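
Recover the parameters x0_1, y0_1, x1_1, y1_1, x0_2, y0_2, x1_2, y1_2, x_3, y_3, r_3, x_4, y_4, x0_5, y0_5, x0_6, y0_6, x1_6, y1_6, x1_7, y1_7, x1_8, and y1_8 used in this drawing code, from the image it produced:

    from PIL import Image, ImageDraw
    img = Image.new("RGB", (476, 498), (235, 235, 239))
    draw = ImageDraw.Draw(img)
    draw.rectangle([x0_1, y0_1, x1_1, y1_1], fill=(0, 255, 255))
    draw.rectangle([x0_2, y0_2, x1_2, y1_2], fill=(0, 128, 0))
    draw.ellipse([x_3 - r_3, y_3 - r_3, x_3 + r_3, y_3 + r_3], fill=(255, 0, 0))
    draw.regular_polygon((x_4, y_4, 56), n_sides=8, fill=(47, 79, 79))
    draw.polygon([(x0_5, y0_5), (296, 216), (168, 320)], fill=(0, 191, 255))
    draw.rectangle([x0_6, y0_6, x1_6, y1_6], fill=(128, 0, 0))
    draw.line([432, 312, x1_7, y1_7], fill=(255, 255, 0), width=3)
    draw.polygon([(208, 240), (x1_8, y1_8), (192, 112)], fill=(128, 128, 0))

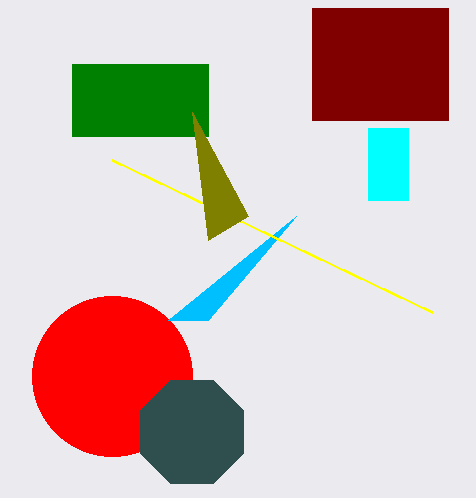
x0_1 = 368; y0_1 = 128; x1_1 = 408; y1_1 = 200; x0_2 = 72; y0_2 = 64; x1_2 = 208; y1_2 = 136; x_3 = 112; y_3 = 376; r_3 = 80; x_4 = 192; y_4 = 432; x0_5 = 208; y0_5 = 320; x0_6 = 312; y0_6 = 8; x1_6 = 448; y1_6 = 120; x1_7 = 112; y1_7 = 160; x1_8 = 248; y1_8 = 216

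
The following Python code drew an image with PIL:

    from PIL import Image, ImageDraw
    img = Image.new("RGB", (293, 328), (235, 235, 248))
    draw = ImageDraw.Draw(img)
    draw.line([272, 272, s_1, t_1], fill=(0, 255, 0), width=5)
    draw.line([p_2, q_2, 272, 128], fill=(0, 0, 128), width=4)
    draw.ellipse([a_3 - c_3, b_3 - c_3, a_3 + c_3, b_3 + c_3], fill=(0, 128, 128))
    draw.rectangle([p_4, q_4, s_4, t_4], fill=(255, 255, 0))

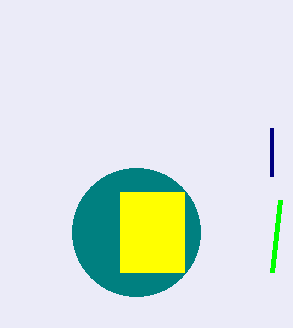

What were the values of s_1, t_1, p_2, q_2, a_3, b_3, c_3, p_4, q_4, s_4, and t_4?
s_1 = 280, t_1 = 200, p_2 = 272, q_2 = 176, a_3 = 136, b_3 = 232, c_3 = 64, p_4 = 120, q_4 = 192, s_4 = 184, t_4 = 272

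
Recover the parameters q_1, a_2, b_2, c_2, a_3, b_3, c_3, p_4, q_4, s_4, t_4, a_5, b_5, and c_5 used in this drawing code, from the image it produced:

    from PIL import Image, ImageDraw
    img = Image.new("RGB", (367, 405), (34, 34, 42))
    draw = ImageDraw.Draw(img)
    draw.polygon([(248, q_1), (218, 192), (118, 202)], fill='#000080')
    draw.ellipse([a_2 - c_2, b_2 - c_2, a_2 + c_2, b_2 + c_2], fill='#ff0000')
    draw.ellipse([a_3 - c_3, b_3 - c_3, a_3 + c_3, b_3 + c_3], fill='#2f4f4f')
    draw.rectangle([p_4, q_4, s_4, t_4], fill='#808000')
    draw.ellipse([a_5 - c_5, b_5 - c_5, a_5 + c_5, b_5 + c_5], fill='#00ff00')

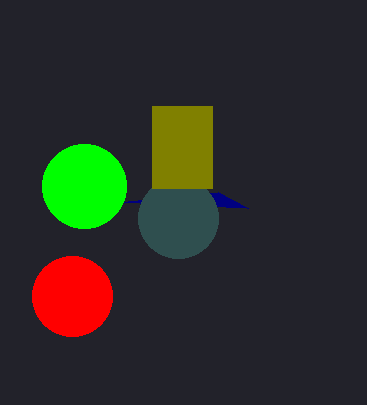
q_1 = 208
a_2 = 72
b_2 = 296
c_2 = 40
a_3 = 178
b_3 = 218
c_3 = 40
p_4 = 152
q_4 = 106
s_4 = 212
t_4 = 188
a_5 = 84
b_5 = 186
c_5 = 42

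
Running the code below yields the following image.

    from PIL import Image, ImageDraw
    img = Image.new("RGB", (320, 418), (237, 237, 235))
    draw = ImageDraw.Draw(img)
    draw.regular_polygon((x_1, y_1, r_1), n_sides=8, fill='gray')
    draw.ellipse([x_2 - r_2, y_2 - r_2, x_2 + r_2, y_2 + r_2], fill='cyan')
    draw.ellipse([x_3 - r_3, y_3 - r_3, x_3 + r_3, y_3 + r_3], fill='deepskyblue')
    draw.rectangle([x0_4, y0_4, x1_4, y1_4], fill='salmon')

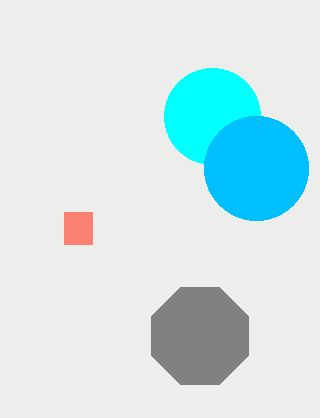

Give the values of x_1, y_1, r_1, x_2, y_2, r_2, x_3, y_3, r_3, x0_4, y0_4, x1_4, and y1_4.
x_1 = 200
y_1 = 336
r_1 = 52
x_2 = 212
y_2 = 116
r_2 = 48
x_3 = 256
y_3 = 168
r_3 = 52
x0_4 = 64
y0_4 = 212
x1_4 = 92
y1_4 = 244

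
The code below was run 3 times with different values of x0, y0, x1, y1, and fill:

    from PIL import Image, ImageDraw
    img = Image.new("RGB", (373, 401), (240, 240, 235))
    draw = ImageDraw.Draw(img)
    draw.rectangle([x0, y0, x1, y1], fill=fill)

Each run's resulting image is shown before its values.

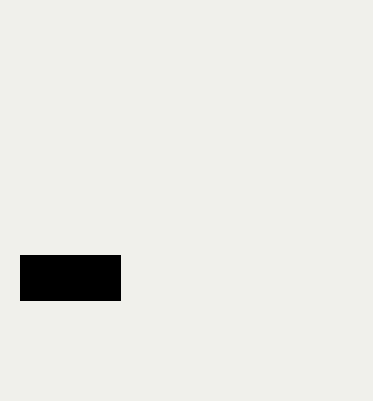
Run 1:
x0 = 20
y0 = 255
x1 = 120
y1 = 300
fill = 'black'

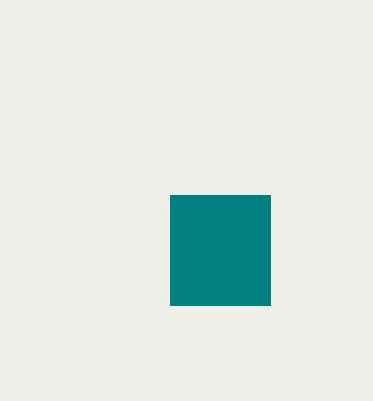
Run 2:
x0 = 170, y0 = 195, x1 = 270, y1 = 305, fill = 'teal'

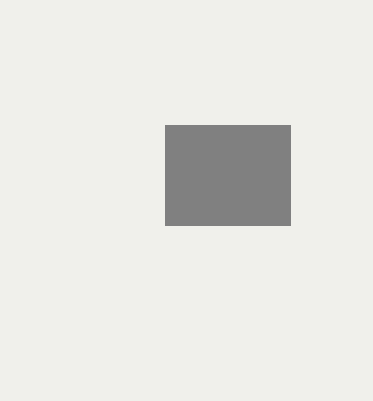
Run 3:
x0 = 165, y0 = 125, x1 = 290, y1 = 225, fill = 'gray'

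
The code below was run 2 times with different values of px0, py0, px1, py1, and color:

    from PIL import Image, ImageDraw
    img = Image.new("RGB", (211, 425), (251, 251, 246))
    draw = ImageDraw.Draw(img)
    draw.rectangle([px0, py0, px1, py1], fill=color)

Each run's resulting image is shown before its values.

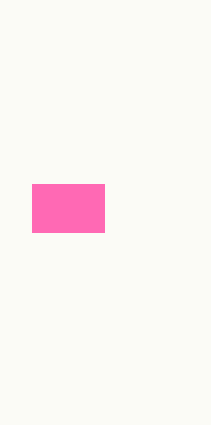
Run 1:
px0 = 32
py0 = 184
px1 = 104
py1 = 232
color = 'hotpink'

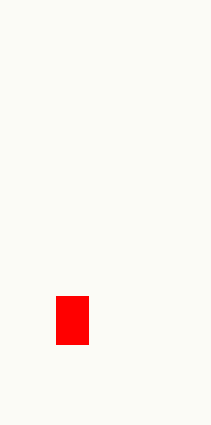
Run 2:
px0 = 56; py0 = 296; px1 = 88; py1 = 344; color = 'red'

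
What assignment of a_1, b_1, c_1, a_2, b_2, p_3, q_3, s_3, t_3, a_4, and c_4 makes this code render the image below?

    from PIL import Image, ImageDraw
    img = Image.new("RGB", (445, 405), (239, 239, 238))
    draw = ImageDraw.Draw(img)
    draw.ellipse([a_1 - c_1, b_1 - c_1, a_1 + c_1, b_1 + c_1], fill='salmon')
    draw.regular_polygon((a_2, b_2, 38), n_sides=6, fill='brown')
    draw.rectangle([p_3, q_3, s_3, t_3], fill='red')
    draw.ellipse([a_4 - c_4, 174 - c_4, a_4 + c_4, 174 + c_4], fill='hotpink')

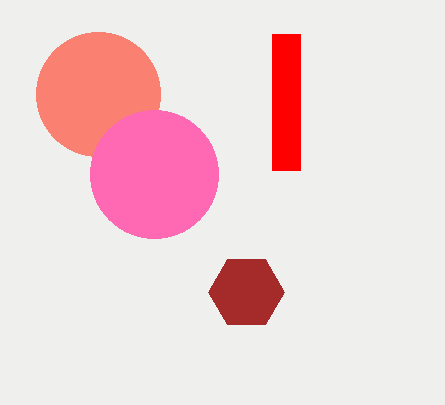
a_1 = 98, b_1 = 94, c_1 = 62, a_2 = 246, b_2 = 292, p_3 = 272, q_3 = 34, s_3 = 300, t_3 = 170, a_4 = 154, c_4 = 64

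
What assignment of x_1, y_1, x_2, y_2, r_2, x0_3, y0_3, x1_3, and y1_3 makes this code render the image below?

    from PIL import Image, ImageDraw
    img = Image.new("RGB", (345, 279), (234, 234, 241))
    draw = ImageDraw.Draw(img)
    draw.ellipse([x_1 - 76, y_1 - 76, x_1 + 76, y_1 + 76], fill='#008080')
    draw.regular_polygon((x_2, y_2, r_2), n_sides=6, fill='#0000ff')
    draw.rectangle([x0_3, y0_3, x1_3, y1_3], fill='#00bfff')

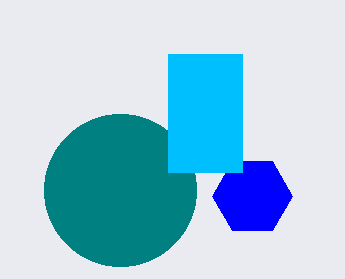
x_1 = 120; y_1 = 190; x_2 = 252; y_2 = 196; r_2 = 40; x0_3 = 168; y0_3 = 54; x1_3 = 242; y1_3 = 172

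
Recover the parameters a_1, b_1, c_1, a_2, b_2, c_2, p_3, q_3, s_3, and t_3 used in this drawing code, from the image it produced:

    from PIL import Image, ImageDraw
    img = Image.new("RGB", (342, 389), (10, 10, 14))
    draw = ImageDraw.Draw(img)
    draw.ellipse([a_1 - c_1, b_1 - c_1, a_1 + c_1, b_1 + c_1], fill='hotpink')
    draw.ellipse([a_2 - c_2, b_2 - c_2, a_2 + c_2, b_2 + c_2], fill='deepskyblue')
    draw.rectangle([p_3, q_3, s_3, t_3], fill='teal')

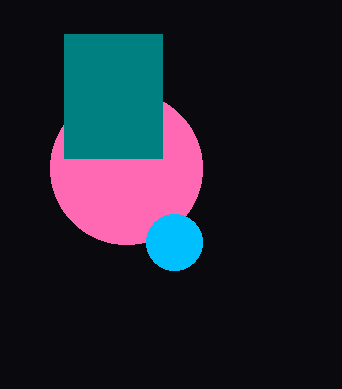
a_1 = 126; b_1 = 168; c_1 = 76; a_2 = 174; b_2 = 242; c_2 = 28; p_3 = 64; q_3 = 34; s_3 = 162; t_3 = 158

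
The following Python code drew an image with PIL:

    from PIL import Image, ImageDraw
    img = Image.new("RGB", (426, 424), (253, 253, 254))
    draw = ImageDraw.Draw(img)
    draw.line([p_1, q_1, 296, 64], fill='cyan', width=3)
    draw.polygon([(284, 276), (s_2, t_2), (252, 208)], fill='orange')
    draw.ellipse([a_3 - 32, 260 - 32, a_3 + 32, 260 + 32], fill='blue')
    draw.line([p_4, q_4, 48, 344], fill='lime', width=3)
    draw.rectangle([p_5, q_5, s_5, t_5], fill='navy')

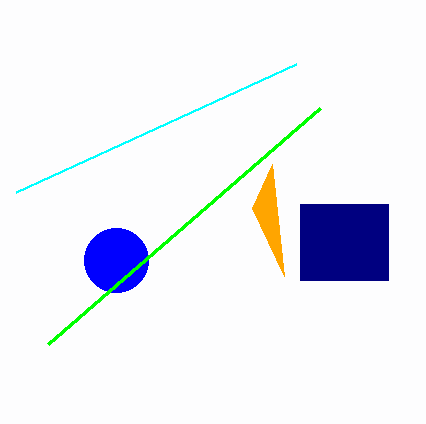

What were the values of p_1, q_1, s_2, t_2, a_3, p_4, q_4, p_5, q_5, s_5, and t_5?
p_1 = 16, q_1 = 192, s_2 = 272, t_2 = 164, a_3 = 116, p_4 = 320, q_4 = 108, p_5 = 300, q_5 = 204, s_5 = 388, t_5 = 280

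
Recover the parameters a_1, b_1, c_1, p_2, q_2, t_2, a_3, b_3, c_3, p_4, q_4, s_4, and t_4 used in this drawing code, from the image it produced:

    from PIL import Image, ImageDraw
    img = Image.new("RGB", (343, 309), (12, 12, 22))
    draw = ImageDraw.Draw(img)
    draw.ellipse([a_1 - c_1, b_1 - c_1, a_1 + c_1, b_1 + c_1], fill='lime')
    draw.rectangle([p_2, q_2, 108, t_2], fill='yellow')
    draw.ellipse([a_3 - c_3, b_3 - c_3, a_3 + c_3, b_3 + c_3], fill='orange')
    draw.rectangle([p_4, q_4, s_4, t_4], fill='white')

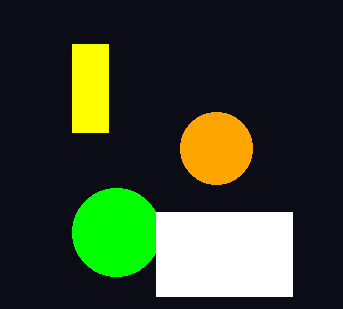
a_1 = 116, b_1 = 232, c_1 = 44, p_2 = 72, q_2 = 44, t_2 = 132, a_3 = 216, b_3 = 148, c_3 = 36, p_4 = 156, q_4 = 212, s_4 = 292, t_4 = 296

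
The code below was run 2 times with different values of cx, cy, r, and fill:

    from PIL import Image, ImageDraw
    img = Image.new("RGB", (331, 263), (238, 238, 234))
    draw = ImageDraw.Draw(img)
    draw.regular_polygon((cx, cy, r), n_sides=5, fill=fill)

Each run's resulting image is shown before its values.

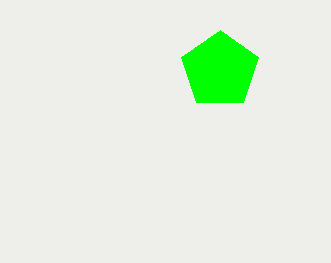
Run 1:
cx = 220
cy = 70
r = 40
fill = 'lime'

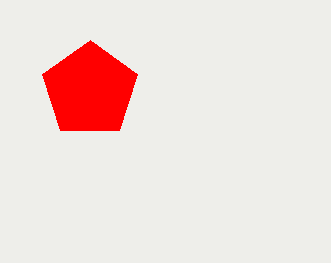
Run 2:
cx = 90, cy = 90, r = 50, fill = 'red'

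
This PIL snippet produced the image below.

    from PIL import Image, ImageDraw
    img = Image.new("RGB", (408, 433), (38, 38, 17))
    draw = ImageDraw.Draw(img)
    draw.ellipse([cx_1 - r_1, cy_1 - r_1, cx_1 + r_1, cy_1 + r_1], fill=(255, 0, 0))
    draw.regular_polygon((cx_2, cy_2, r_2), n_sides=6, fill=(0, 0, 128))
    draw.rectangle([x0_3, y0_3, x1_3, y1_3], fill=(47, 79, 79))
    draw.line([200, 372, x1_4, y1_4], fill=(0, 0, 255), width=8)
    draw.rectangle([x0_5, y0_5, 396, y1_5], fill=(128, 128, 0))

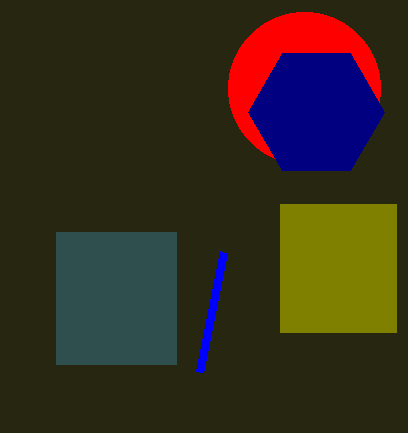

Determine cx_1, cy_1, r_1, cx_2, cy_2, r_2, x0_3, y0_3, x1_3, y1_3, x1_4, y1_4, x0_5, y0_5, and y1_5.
cx_1 = 304, cy_1 = 88, r_1 = 76, cx_2 = 316, cy_2 = 112, r_2 = 68, x0_3 = 56, y0_3 = 232, x1_3 = 176, y1_3 = 364, x1_4 = 224, y1_4 = 252, x0_5 = 280, y0_5 = 204, y1_5 = 332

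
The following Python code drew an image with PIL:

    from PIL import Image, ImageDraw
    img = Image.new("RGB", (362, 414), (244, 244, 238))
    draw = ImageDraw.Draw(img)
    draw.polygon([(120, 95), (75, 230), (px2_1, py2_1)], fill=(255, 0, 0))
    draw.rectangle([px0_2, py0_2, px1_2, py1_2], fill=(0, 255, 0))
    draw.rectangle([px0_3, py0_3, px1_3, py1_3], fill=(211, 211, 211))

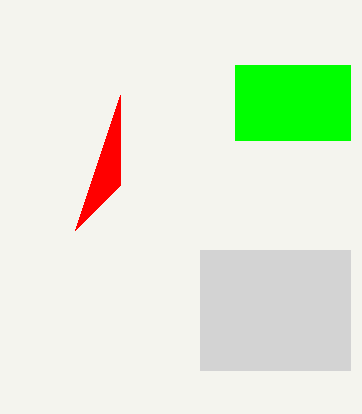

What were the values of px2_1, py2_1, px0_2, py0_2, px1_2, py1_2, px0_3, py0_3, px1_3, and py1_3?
px2_1 = 120
py2_1 = 185
px0_2 = 235
py0_2 = 65
px1_2 = 350
py1_2 = 140
px0_3 = 200
py0_3 = 250
px1_3 = 350
py1_3 = 370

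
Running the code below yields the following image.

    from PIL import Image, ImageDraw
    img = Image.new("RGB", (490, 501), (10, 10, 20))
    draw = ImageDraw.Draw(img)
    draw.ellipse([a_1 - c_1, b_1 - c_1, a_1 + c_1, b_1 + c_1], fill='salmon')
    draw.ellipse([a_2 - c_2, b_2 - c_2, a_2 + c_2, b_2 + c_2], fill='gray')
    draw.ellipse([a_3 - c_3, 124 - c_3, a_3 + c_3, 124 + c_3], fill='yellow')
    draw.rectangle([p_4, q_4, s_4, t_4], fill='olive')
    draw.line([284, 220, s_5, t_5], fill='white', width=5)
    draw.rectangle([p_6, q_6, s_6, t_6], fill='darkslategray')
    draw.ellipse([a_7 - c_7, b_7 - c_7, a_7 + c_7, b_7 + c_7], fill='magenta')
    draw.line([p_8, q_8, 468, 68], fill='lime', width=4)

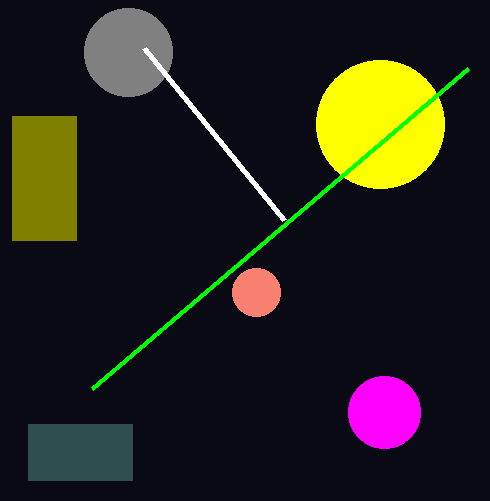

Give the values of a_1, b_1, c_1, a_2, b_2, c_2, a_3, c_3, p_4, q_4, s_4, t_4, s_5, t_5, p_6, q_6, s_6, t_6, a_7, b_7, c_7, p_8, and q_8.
a_1 = 256, b_1 = 292, c_1 = 24, a_2 = 128, b_2 = 52, c_2 = 44, a_3 = 380, c_3 = 64, p_4 = 12, q_4 = 116, s_4 = 76, t_4 = 240, s_5 = 144, t_5 = 48, p_6 = 28, q_6 = 424, s_6 = 132, t_6 = 480, a_7 = 384, b_7 = 412, c_7 = 36, p_8 = 92, q_8 = 388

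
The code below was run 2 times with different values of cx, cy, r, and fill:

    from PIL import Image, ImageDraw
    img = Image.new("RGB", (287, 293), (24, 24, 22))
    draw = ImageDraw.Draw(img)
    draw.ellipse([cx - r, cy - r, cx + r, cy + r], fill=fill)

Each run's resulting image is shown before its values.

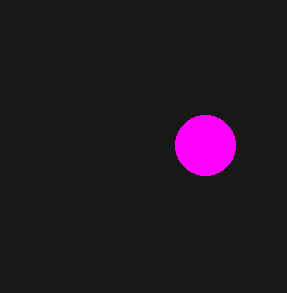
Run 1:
cx = 205; cy = 145; r = 30; fill = 'magenta'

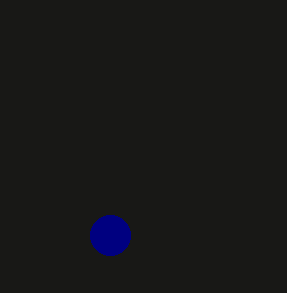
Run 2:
cx = 110
cy = 235
r = 20
fill = 'navy'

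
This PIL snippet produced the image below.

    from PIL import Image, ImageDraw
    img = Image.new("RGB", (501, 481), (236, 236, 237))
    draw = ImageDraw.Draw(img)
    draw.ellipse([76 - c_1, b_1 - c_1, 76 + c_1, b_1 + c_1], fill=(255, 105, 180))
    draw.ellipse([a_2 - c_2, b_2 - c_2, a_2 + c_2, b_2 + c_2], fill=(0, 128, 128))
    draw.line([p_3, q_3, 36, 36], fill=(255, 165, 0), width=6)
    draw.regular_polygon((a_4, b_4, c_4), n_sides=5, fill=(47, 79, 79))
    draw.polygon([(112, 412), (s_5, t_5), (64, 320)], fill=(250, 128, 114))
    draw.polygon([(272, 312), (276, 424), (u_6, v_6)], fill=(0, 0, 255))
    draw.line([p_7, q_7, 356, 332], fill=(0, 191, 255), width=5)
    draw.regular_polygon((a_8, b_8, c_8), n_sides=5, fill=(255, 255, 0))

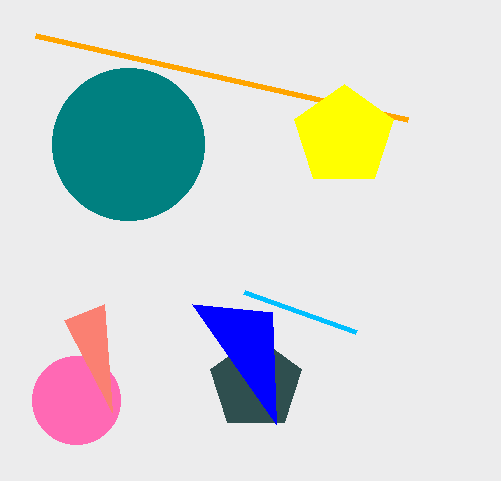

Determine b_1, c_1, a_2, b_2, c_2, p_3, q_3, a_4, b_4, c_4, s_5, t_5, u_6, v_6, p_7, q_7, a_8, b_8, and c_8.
b_1 = 400, c_1 = 44, a_2 = 128, b_2 = 144, c_2 = 76, p_3 = 408, q_3 = 120, a_4 = 256, b_4 = 384, c_4 = 48, s_5 = 104, t_5 = 304, u_6 = 192, v_6 = 304, p_7 = 244, q_7 = 292, a_8 = 344, b_8 = 136, c_8 = 52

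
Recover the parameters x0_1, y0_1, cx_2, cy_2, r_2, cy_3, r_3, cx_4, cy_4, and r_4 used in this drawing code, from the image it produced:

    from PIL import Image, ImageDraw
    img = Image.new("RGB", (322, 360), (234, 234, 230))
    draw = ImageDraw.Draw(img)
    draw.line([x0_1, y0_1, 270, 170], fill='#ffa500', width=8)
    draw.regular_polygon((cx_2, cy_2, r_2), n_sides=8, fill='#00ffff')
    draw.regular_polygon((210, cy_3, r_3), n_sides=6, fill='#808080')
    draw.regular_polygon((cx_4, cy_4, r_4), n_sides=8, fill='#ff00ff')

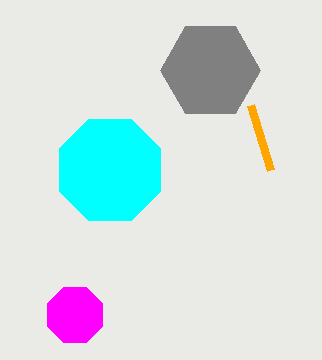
x0_1 = 250
y0_1 = 105
cx_2 = 110
cy_2 = 170
r_2 = 55
cy_3 = 70
r_3 = 50
cx_4 = 75
cy_4 = 315
r_4 = 30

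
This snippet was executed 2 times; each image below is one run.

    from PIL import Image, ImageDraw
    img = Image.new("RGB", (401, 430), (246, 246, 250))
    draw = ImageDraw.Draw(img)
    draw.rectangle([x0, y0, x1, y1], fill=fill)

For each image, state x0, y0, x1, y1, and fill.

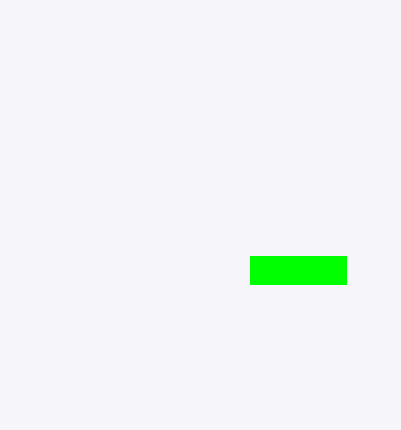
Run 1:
x0 = 250; y0 = 256; x1 = 346; y1 = 284; fill = 'lime'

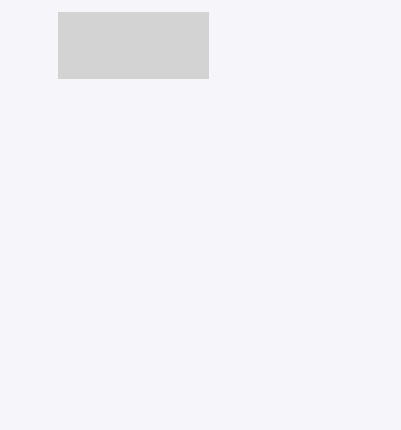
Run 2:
x0 = 58, y0 = 12, x1 = 208, y1 = 78, fill = 'lightgray'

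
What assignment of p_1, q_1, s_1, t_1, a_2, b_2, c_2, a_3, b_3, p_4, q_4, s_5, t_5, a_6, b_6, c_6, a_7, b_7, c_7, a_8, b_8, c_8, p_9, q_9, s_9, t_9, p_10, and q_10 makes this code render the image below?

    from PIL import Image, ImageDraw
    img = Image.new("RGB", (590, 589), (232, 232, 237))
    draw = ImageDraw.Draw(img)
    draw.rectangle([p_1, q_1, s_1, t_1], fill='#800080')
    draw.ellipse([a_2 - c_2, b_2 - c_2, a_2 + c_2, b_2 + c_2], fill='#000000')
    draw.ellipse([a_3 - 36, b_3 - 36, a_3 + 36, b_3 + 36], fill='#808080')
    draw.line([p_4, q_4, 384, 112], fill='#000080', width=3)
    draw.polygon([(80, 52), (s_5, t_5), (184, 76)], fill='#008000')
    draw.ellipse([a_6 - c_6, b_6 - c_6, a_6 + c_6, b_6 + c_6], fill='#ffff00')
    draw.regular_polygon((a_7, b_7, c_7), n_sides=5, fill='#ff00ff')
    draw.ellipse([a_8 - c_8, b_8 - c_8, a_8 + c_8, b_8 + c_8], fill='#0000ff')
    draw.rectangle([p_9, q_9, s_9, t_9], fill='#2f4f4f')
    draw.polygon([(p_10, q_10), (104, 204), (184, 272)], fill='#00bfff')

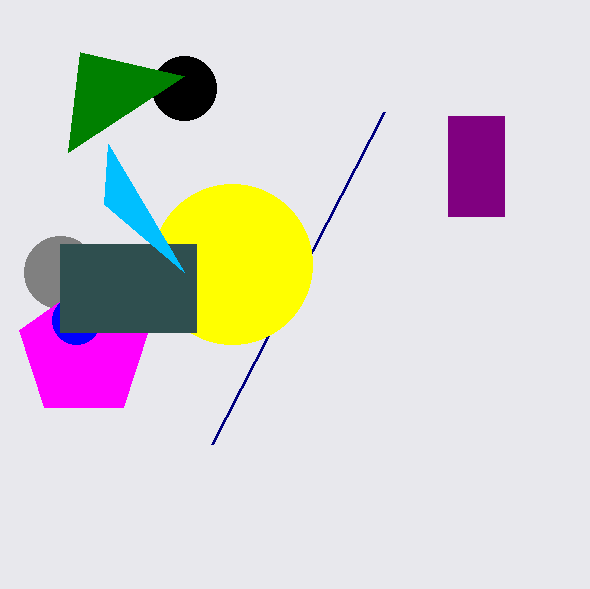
p_1 = 448
q_1 = 116
s_1 = 504
t_1 = 216
a_2 = 184
b_2 = 88
c_2 = 32
a_3 = 60
b_3 = 272
p_4 = 212
q_4 = 444
s_5 = 68
t_5 = 152
a_6 = 232
b_6 = 264
c_6 = 80
a_7 = 84
b_7 = 352
c_7 = 68
a_8 = 76
b_8 = 320
c_8 = 24
p_9 = 60
q_9 = 244
s_9 = 196
t_9 = 332
p_10 = 108
q_10 = 144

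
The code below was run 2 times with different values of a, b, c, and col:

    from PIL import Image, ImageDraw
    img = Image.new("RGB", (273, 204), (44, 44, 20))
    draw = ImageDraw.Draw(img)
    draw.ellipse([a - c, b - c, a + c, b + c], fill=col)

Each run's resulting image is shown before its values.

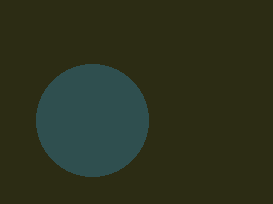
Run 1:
a = 92, b = 120, c = 56, col = 'darkslategray'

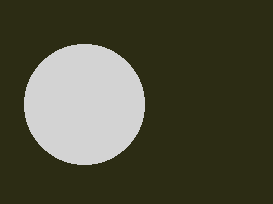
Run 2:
a = 84; b = 104; c = 60; col = 'lightgray'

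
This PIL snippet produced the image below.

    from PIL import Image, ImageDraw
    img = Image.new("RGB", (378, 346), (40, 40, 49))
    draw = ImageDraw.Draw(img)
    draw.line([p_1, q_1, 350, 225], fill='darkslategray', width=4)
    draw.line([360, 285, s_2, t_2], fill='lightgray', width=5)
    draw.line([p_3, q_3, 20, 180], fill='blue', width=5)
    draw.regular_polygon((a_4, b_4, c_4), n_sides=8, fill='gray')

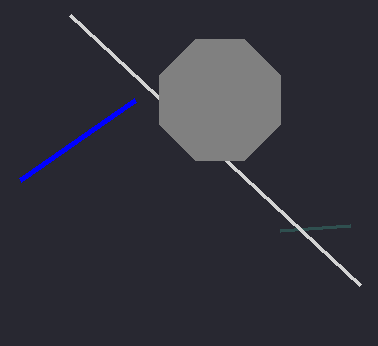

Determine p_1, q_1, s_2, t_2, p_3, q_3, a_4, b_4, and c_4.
p_1 = 280
q_1 = 230
s_2 = 70
t_2 = 15
p_3 = 135
q_3 = 100
a_4 = 220
b_4 = 100
c_4 = 65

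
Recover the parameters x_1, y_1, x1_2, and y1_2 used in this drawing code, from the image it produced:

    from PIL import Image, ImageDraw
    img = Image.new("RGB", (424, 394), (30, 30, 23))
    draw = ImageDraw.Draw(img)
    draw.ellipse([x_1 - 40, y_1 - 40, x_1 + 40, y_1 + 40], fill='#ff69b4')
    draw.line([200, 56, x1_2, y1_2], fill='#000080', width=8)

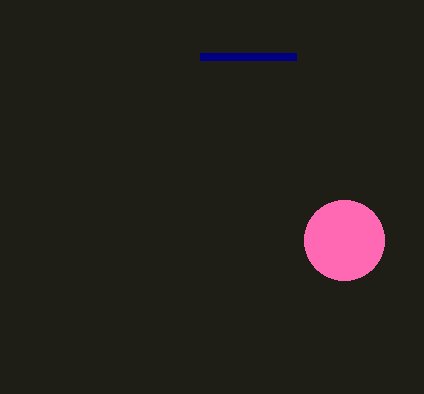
x_1 = 344
y_1 = 240
x1_2 = 296
y1_2 = 56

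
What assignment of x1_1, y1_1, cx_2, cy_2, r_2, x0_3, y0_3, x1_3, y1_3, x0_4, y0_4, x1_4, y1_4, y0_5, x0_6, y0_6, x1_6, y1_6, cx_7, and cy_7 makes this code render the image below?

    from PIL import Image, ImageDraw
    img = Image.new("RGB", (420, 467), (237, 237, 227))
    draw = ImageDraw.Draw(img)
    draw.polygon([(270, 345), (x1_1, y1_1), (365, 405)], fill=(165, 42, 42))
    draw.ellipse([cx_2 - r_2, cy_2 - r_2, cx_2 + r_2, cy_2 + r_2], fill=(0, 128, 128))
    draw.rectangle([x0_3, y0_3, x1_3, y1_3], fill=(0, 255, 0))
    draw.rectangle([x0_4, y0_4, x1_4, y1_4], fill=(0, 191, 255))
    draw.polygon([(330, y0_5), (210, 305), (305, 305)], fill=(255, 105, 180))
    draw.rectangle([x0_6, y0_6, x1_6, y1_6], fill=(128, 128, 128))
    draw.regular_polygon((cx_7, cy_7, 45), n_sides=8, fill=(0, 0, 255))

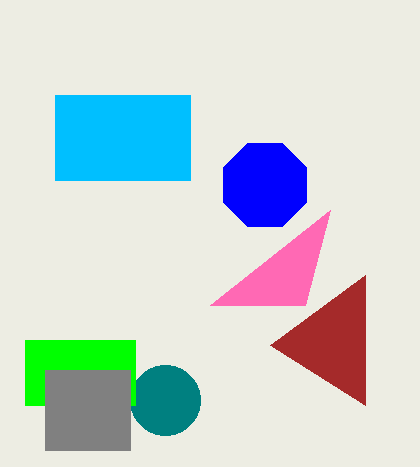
x1_1 = 365, y1_1 = 275, cx_2 = 165, cy_2 = 400, r_2 = 35, x0_3 = 25, y0_3 = 340, x1_3 = 135, y1_3 = 405, x0_4 = 55, y0_4 = 95, x1_4 = 190, y1_4 = 180, y0_5 = 210, x0_6 = 45, y0_6 = 370, x1_6 = 130, y1_6 = 450, cx_7 = 265, cy_7 = 185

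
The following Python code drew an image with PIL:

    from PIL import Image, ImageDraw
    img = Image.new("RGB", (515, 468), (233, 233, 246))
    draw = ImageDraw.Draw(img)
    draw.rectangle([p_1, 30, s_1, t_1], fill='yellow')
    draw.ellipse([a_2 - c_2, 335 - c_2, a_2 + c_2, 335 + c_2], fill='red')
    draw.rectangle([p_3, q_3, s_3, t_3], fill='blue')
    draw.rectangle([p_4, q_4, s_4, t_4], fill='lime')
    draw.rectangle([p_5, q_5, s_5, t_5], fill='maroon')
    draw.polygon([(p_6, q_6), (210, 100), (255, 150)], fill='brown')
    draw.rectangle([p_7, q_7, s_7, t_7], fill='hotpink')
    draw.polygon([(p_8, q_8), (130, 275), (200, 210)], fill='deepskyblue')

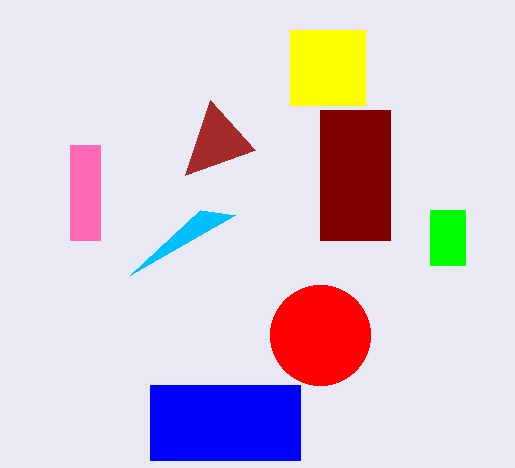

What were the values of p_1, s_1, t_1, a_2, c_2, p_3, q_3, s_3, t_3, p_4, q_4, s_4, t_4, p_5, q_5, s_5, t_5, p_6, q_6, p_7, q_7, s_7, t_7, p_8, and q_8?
p_1 = 290
s_1 = 365
t_1 = 105
a_2 = 320
c_2 = 50
p_3 = 150
q_3 = 385
s_3 = 300
t_3 = 460
p_4 = 430
q_4 = 210
s_4 = 465
t_4 = 265
p_5 = 320
q_5 = 110
s_5 = 390
t_5 = 240
p_6 = 185
q_6 = 175
p_7 = 70
q_7 = 145
s_7 = 100
t_7 = 240
p_8 = 235
q_8 = 215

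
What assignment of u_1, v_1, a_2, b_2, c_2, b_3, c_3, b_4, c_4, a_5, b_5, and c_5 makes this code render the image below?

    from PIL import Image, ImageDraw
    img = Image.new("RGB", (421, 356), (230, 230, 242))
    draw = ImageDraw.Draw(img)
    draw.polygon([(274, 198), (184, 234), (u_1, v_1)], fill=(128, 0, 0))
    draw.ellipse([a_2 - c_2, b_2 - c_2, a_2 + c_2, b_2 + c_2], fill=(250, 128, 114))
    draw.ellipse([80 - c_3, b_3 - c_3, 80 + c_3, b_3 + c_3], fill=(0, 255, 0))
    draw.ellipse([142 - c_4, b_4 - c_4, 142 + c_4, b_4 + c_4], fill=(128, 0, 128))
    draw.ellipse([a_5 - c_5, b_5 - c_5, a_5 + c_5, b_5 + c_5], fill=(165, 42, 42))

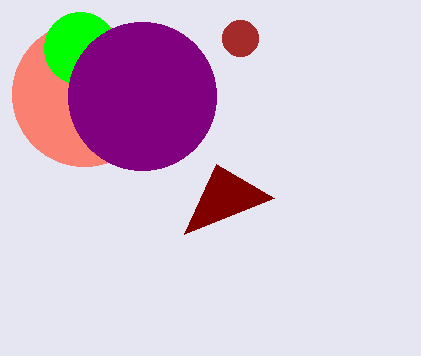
u_1 = 216
v_1 = 164
a_2 = 84
b_2 = 94
c_2 = 72
b_3 = 48
c_3 = 36
b_4 = 96
c_4 = 74
a_5 = 240
b_5 = 38
c_5 = 18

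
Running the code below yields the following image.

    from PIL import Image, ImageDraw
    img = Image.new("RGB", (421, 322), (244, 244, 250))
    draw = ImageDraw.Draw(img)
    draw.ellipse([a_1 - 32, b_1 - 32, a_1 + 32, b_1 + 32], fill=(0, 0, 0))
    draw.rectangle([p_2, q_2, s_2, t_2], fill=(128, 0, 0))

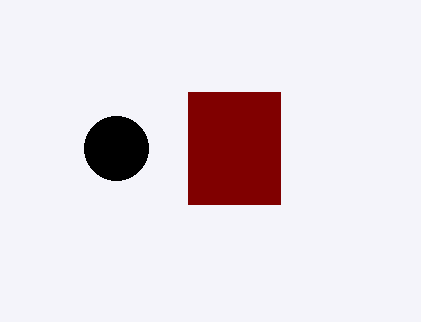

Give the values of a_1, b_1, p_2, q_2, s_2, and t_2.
a_1 = 116
b_1 = 148
p_2 = 188
q_2 = 92
s_2 = 280
t_2 = 204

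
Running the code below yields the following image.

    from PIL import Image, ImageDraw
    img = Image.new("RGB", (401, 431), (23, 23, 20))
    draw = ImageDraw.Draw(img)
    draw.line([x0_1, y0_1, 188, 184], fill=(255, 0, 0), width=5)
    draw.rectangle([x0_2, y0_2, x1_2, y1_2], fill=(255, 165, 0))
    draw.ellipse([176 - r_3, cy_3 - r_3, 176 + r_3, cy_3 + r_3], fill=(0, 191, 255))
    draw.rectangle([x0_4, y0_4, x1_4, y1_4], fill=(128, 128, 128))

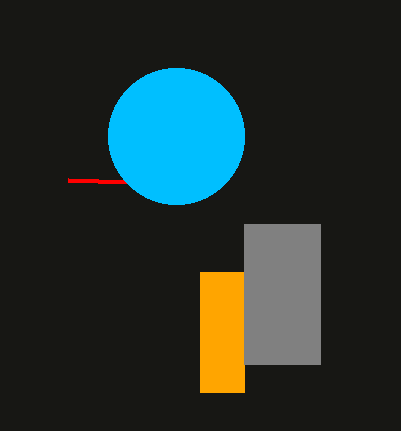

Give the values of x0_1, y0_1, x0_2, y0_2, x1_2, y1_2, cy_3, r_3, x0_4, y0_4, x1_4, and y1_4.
x0_1 = 68, y0_1 = 180, x0_2 = 200, y0_2 = 272, x1_2 = 244, y1_2 = 392, cy_3 = 136, r_3 = 68, x0_4 = 244, y0_4 = 224, x1_4 = 320, y1_4 = 364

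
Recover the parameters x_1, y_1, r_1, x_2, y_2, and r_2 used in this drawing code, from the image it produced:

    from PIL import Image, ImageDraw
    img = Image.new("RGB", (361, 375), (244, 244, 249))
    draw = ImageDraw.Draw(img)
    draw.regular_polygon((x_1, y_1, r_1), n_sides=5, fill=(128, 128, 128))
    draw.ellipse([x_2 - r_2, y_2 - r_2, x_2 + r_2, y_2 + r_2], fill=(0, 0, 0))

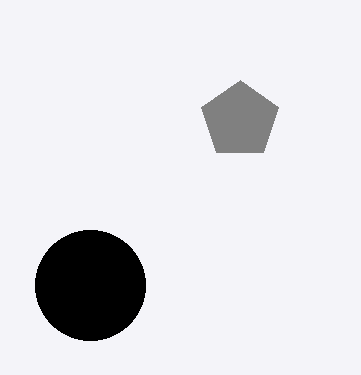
x_1 = 240, y_1 = 120, r_1 = 40, x_2 = 90, y_2 = 285, r_2 = 55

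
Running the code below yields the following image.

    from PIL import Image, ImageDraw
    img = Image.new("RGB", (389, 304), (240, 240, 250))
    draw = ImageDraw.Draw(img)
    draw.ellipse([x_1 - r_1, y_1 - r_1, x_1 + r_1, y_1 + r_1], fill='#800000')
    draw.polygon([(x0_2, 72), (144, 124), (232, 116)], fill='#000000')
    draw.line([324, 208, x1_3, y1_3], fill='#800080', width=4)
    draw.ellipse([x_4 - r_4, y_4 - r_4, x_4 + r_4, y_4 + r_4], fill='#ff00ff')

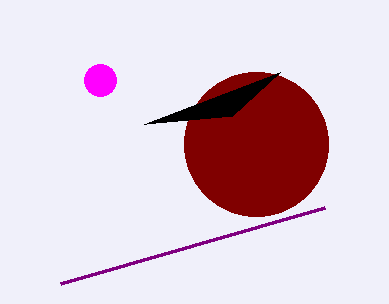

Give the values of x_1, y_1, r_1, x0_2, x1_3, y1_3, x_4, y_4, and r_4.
x_1 = 256
y_1 = 144
r_1 = 72
x0_2 = 280
x1_3 = 60
y1_3 = 284
x_4 = 100
y_4 = 80
r_4 = 16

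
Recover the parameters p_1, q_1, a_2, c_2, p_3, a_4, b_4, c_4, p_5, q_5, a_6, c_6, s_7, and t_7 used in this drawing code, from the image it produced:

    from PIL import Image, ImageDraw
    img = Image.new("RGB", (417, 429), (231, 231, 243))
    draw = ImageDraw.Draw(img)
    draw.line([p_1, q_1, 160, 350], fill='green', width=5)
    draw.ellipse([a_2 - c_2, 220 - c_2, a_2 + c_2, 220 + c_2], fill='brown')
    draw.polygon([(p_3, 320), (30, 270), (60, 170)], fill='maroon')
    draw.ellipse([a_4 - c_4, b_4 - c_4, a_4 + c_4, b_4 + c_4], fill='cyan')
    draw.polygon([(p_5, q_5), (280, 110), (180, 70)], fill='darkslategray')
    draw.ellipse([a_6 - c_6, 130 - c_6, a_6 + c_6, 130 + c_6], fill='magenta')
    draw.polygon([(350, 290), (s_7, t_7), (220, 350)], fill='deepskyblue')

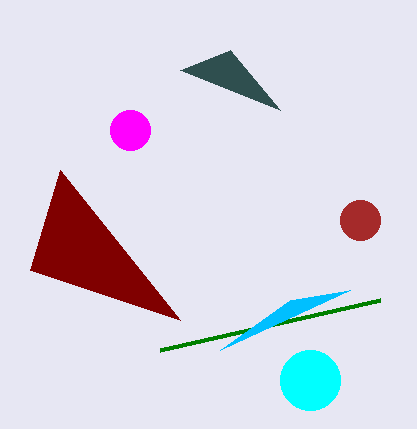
p_1 = 380; q_1 = 300; a_2 = 360; c_2 = 20; p_3 = 180; a_4 = 310; b_4 = 380; c_4 = 30; p_5 = 230; q_5 = 50; a_6 = 130; c_6 = 20; s_7 = 290; t_7 = 300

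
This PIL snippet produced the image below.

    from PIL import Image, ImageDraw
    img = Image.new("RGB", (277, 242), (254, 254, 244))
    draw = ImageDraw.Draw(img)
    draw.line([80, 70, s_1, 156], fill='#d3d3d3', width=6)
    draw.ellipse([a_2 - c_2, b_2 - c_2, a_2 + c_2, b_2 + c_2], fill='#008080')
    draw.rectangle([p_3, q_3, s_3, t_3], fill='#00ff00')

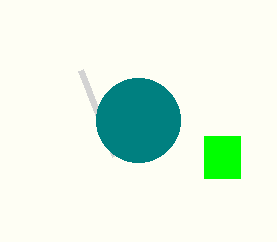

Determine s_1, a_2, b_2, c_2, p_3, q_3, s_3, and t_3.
s_1 = 114, a_2 = 138, b_2 = 120, c_2 = 42, p_3 = 204, q_3 = 136, s_3 = 240, t_3 = 178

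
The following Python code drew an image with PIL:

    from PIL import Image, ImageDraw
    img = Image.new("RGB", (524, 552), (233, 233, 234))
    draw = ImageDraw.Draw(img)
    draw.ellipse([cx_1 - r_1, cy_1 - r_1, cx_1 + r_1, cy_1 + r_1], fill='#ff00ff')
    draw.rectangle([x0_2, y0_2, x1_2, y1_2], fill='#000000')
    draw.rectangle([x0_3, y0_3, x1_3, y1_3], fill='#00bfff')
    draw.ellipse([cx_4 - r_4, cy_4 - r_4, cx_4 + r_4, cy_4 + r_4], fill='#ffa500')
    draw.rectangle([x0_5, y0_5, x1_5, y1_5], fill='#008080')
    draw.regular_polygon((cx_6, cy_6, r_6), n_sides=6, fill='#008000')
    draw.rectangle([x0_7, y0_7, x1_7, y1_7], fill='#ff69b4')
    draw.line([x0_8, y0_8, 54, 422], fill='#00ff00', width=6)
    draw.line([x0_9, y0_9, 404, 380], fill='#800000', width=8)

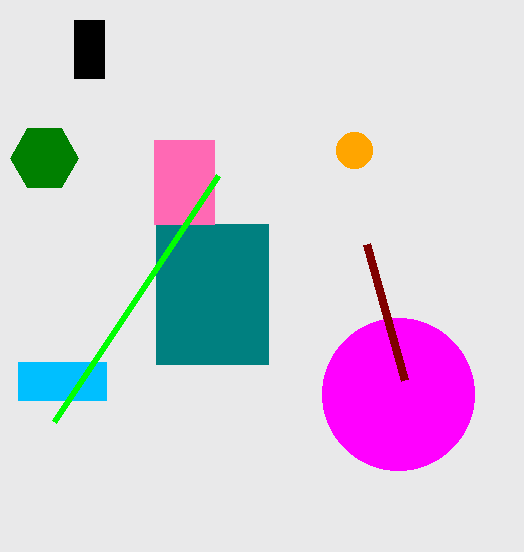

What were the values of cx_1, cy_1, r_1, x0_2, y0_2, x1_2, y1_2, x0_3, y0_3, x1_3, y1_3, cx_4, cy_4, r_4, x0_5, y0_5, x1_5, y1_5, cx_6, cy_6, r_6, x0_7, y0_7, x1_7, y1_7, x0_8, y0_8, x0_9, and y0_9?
cx_1 = 398; cy_1 = 394; r_1 = 76; x0_2 = 74; y0_2 = 20; x1_2 = 104; y1_2 = 78; x0_3 = 18; y0_3 = 362; x1_3 = 106; y1_3 = 400; cx_4 = 354; cy_4 = 150; r_4 = 18; x0_5 = 156; y0_5 = 224; x1_5 = 268; y1_5 = 364; cx_6 = 44; cy_6 = 158; r_6 = 34; x0_7 = 154; y0_7 = 140; x1_7 = 214; y1_7 = 224; x0_8 = 218; y0_8 = 176; x0_9 = 366; y0_9 = 244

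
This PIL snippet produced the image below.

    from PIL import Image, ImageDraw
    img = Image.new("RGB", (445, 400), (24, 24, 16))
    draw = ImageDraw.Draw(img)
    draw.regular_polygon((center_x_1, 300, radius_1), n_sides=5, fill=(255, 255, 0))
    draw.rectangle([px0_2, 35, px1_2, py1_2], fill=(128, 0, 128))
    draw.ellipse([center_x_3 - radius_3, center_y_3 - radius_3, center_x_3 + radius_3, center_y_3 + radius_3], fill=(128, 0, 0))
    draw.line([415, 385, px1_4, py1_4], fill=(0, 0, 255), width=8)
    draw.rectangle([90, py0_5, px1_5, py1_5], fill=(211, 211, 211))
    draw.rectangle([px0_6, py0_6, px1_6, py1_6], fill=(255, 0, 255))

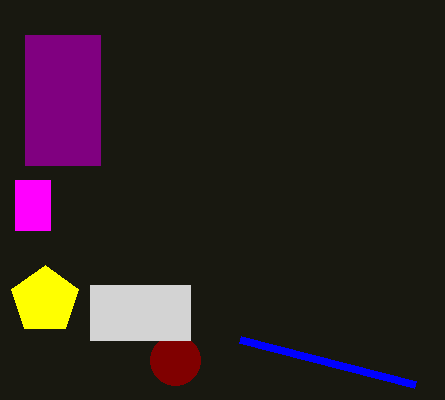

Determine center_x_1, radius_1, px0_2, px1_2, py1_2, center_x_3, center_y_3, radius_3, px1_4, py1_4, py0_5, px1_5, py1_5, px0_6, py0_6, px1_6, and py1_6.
center_x_1 = 45; radius_1 = 35; px0_2 = 25; px1_2 = 100; py1_2 = 165; center_x_3 = 175; center_y_3 = 360; radius_3 = 25; px1_4 = 240; py1_4 = 340; py0_5 = 285; px1_5 = 190; py1_5 = 340; px0_6 = 15; py0_6 = 180; px1_6 = 50; py1_6 = 230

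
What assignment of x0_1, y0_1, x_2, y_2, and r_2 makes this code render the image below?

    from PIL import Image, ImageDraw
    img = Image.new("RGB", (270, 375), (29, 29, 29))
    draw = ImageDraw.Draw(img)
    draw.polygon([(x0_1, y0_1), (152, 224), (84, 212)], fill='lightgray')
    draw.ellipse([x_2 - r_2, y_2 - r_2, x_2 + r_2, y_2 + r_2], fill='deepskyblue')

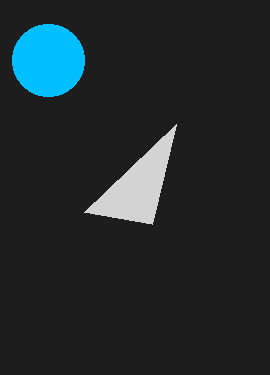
x0_1 = 176
y0_1 = 124
x_2 = 48
y_2 = 60
r_2 = 36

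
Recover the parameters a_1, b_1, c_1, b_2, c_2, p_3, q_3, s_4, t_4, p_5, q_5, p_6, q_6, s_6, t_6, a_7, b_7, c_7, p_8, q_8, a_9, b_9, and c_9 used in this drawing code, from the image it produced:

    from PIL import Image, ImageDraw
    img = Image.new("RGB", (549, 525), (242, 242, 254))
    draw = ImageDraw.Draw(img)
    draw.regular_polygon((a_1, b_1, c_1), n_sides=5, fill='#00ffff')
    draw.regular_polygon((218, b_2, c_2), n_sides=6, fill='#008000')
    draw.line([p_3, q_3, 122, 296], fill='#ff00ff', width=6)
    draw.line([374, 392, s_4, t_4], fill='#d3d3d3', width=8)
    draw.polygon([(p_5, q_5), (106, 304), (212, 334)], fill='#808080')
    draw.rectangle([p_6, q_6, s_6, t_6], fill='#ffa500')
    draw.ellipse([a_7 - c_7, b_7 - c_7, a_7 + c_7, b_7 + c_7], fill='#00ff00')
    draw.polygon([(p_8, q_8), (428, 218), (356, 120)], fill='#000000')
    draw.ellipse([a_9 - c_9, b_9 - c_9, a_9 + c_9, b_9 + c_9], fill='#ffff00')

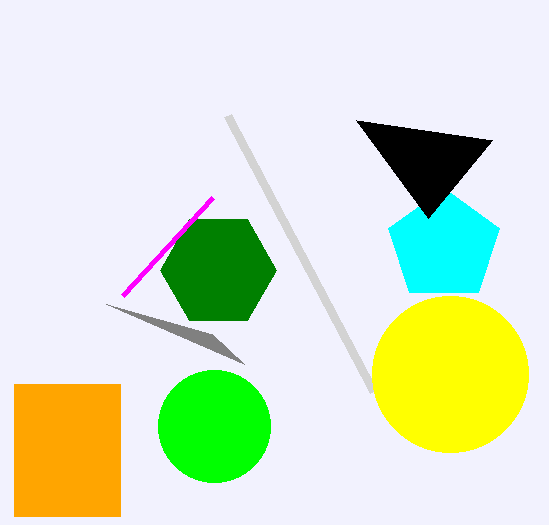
a_1 = 444
b_1 = 246
c_1 = 58
b_2 = 270
c_2 = 58
p_3 = 212
q_3 = 198
s_4 = 228
t_4 = 116
p_5 = 244
q_5 = 364
p_6 = 14
q_6 = 384
s_6 = 120
t_6 = 516
a_7 = 214
b_7 = 426
c_7 = 56
p_8 = 492
q_8 = 140
a_9 = 450
b_9 = 374
c_9 = 78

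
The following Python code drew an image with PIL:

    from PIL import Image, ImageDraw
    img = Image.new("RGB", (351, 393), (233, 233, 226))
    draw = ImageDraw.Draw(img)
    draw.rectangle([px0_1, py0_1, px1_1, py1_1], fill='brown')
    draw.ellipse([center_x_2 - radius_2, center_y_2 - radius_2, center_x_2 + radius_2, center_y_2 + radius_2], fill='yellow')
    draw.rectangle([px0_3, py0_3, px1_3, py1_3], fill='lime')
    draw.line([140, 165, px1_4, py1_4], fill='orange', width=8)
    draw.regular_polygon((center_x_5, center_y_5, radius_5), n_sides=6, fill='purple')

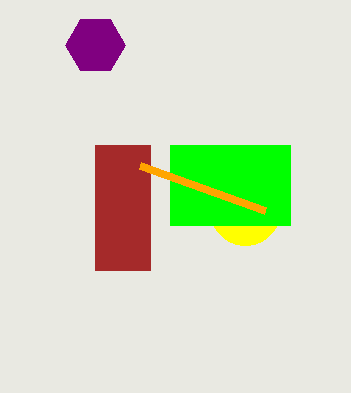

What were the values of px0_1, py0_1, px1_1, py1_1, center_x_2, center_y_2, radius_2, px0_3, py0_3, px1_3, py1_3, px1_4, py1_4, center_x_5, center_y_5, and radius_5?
px0_1 = 95, py0_1 = 145, px1_1 = 150, py1_1 = 270, center_x_2 = 245, center_y_2 = 210, radius_2 = 35, px0_3 = 170, py0_3 = 145, px1_3 = 290, py1_3 = 225, px1_4 = 265, py1_4 = 210, center_x_5 = 95, center_y_5 = 45, radius_5 = 30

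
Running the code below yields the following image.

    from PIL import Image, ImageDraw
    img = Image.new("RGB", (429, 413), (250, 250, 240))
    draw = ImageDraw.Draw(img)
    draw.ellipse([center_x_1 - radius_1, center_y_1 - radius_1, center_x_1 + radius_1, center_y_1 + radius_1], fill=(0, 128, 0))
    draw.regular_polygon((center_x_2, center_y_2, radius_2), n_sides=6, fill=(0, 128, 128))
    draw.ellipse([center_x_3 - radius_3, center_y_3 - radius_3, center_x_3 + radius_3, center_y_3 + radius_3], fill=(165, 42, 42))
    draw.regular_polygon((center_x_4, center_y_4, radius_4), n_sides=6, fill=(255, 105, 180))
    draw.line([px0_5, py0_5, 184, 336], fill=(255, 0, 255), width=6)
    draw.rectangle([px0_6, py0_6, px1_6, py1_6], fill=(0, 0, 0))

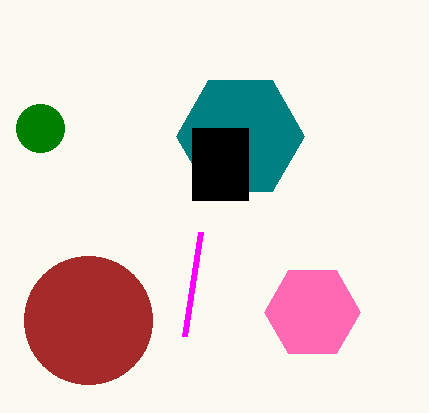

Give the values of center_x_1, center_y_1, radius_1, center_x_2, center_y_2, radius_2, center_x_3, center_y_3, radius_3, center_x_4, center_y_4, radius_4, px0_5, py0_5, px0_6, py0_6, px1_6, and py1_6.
center_x_1 = 40; center_y_1 = 128; radius_1 = 24; center_x_2 = 240; center_y_2 = 136; radius_2 = 64; center_x_3 = 88; center_y_3 = 320; radius_3 = 64; center_x_4 = 312; center_y_4 = 312; radius_4 = 48; px0_5 = 200; py0_5 = 232; px0_6 = 192; py0_6 = 128; px1_6 = 248; py1_6 = 200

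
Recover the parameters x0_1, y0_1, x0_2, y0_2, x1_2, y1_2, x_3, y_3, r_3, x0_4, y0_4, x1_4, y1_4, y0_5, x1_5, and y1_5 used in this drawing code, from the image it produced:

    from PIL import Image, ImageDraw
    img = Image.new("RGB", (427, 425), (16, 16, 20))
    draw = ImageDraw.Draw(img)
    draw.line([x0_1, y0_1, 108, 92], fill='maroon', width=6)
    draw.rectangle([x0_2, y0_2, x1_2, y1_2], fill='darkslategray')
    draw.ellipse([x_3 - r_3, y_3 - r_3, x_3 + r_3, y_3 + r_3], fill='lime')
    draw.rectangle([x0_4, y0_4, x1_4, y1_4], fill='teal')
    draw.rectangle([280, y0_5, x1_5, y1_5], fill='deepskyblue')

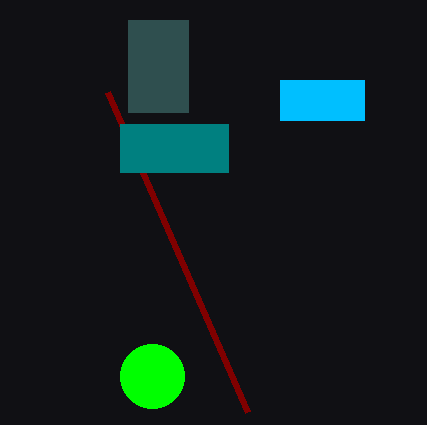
x0_1 = 248
y0_1 = 412
x0_2 = 128
y0_2 = 20
x1_2 = 188
y1_2 = 112
x_3 = 152
y_3 = 376
r_3 = 32
x0_4 = 120
y0_4 = 124
x1_4 = 228
y1_4 = 172
y0_5 = 80
x1_5 = 364
y1_5 = 120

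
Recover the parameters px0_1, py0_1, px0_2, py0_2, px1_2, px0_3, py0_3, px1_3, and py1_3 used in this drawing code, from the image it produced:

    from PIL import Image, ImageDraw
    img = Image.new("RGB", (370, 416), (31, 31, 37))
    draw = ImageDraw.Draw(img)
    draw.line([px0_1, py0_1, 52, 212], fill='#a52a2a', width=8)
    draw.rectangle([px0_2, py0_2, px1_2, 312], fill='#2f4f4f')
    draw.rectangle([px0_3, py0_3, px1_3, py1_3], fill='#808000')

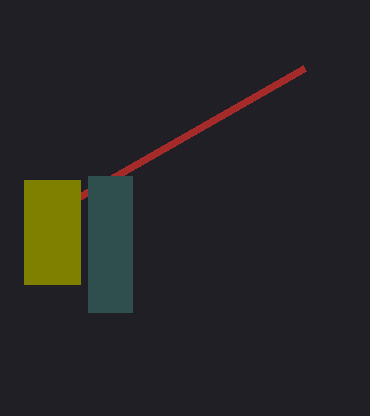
px0_1 = 304; py0_1 = 68; px0_2 = 88; py0_2 = 176; px1_2 = 132; px0_3 = 24; py0_3 = 180; px1_3 = 80; py1_3 = 284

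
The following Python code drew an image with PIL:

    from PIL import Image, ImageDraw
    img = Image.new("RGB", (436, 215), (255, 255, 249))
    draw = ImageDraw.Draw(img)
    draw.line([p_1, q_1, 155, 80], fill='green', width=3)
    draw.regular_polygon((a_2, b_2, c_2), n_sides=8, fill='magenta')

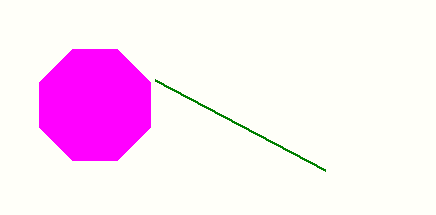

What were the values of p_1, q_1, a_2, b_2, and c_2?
p_1 = 325
q_1 = 170
a_2 = 95
b_2 = 105
c_2 = 60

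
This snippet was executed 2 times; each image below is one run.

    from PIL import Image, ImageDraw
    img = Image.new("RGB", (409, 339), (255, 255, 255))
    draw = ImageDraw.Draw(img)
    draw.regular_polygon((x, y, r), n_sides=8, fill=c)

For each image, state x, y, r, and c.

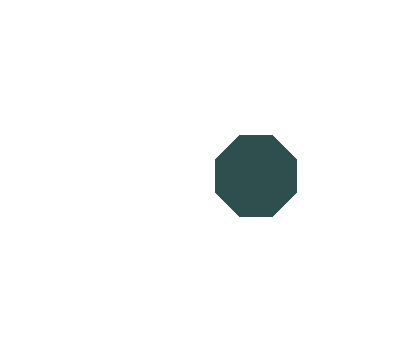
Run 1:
x = 256
y = 176
r = 44
c = 'darkslategray'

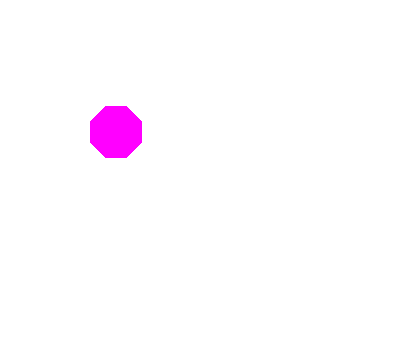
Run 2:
x = 116
y = 132
r = 28
c = 'magenta'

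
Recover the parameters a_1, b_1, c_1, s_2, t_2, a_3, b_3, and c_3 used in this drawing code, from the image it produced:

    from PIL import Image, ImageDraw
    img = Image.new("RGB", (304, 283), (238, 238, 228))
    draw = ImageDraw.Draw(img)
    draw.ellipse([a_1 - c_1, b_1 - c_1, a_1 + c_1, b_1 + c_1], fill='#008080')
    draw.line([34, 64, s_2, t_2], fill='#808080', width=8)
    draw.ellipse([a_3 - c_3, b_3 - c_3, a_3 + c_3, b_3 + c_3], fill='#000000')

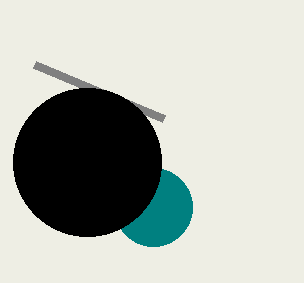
a_1 = 153; b_1 = 207; c_1 = 39; s_2 = 163; t_2 = 118; a_3 = 87; b_3 = 162; c_3 = 74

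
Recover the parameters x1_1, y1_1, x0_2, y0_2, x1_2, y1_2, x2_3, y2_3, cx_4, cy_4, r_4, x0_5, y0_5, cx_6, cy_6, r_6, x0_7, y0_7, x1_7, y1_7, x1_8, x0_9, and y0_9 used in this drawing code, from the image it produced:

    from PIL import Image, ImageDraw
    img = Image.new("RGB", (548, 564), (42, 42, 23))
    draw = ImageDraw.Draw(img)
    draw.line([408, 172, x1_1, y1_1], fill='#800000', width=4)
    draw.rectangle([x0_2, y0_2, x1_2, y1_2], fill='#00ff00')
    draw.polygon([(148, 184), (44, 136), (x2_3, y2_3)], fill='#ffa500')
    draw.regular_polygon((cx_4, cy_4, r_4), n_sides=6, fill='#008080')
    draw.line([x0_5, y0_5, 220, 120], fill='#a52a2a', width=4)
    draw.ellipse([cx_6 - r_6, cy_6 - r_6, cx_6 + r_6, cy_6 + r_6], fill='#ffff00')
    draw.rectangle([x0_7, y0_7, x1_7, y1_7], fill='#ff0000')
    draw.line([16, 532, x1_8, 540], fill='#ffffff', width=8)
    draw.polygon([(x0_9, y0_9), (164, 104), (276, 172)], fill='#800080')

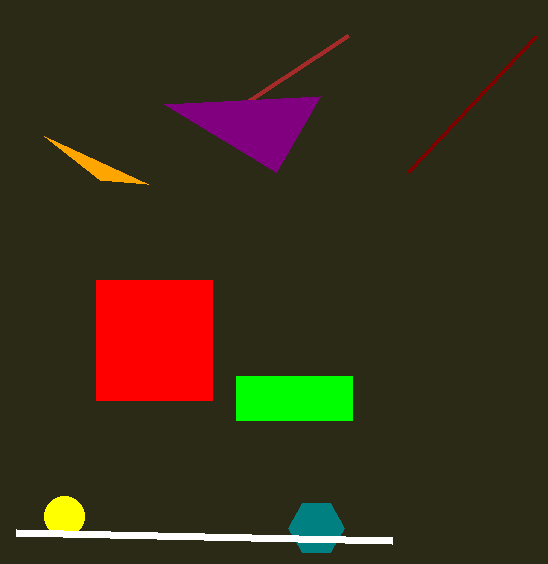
x1_1 = 536; y1_1 = 36; x0_2 = 236; y0_2 = 376; x1_2 = 352; y1_2 = 420; x2_3 = 100; y2_3 = 180; cx_4 = 316; cy_4 = 528; r_4 = 28; x0_5 = 348; y0_5 = 36; cx_6 = 64; cy_6 = 516; r_6 = 20; x0_7 = 96; y0_7 = 280; x1_7 = 212; y1_7 = 400; x1_8 = 392; x0_9 = 320; y0_9 = 96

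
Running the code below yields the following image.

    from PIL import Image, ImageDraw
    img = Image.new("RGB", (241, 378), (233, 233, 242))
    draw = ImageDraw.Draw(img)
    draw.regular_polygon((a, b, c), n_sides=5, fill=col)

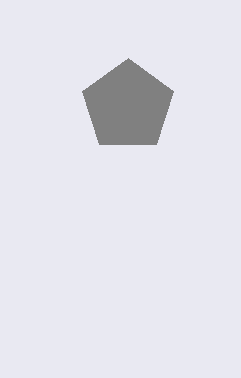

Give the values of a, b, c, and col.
a = 128; b = 106; c = 48; col = 'gray'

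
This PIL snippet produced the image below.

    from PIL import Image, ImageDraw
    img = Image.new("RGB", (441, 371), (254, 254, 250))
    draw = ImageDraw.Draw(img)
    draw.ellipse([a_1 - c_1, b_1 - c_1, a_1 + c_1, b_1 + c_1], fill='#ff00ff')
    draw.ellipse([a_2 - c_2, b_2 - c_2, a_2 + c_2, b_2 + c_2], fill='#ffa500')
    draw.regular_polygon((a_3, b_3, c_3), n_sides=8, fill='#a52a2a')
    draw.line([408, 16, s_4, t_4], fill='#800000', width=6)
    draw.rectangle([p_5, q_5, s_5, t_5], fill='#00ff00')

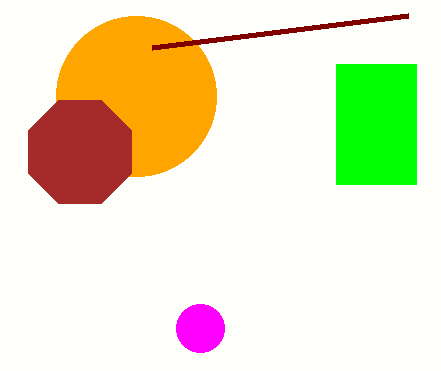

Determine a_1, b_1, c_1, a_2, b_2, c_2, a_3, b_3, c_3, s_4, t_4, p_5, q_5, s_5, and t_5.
a_1 = 200; b_1 = 328; c_1 = 24; a_2 = 136; b_2 = 96; c_2 = 80; a_3 = 80; b_3 = 152; c_3 = 56; s_4 = 152; t_4 = 48; p_5 = 336; q_5 = 64; s_5 = 416; t_5 = 184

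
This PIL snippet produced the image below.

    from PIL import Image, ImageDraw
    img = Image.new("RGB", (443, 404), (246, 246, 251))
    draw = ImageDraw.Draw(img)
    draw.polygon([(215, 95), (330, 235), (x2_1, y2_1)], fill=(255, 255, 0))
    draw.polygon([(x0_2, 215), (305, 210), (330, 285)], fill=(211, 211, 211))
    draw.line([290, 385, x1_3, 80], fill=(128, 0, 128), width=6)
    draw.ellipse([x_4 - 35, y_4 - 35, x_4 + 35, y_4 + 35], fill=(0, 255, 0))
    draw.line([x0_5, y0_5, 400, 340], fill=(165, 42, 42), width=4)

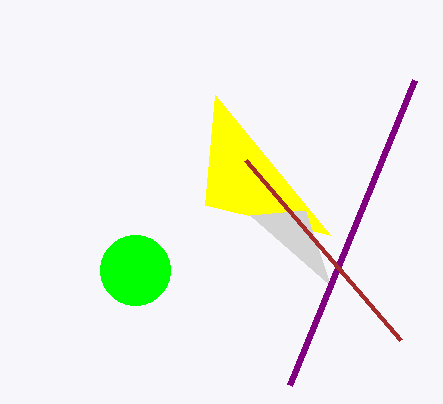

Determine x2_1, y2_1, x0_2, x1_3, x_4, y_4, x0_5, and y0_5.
x2_1 = 205, y2_1 = 205, x0_2 = 250, x1_3 = 415, x_4 = 135, y_4 = 270, x0_5 = 245, y0_5 = 160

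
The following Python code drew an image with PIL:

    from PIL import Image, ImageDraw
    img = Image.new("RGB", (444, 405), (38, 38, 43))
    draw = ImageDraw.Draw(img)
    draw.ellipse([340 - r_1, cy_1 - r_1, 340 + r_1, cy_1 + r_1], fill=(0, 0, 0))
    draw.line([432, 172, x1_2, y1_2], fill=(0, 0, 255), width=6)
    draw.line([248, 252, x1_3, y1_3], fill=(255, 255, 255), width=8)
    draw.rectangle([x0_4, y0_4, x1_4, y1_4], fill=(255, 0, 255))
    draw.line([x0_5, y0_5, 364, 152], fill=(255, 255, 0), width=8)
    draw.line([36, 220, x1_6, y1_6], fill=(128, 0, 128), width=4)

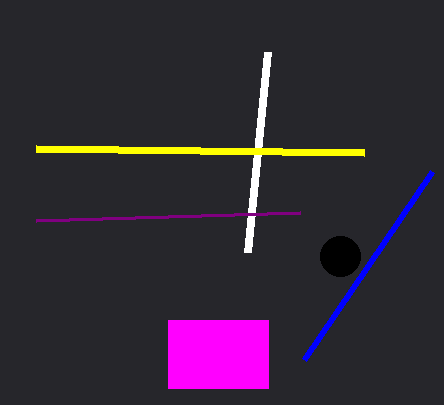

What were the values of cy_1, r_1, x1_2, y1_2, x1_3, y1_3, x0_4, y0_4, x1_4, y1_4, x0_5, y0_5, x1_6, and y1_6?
cy_1 = 256; r_1 = 20; x1_2 = 304; y1_2 = 360; x1_3 = 268; y1_3 = 52; x0_4 = 168; y0_4 = 320; x1_4 = 268; y1_4 = 388; x0_5 = 36; y0_5 = 148; x1_6 = 300; y1_6 = 212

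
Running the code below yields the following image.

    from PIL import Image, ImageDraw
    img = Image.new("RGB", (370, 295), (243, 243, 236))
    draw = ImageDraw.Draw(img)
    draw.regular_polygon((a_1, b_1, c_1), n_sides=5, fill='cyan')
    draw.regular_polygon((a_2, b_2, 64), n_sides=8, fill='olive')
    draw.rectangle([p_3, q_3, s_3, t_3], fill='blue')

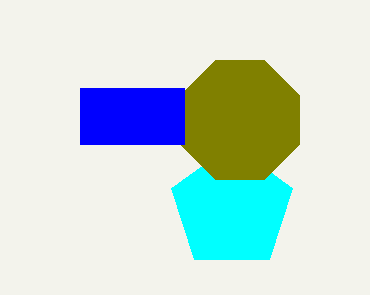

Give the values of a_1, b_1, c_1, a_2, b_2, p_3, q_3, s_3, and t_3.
a_1 = 232; b_1 = 208; c_1 = 64; a_2 = 240; b_2 = 120; p_3 = 80; q_3 = 88; s_3 = 184; t_3 = 144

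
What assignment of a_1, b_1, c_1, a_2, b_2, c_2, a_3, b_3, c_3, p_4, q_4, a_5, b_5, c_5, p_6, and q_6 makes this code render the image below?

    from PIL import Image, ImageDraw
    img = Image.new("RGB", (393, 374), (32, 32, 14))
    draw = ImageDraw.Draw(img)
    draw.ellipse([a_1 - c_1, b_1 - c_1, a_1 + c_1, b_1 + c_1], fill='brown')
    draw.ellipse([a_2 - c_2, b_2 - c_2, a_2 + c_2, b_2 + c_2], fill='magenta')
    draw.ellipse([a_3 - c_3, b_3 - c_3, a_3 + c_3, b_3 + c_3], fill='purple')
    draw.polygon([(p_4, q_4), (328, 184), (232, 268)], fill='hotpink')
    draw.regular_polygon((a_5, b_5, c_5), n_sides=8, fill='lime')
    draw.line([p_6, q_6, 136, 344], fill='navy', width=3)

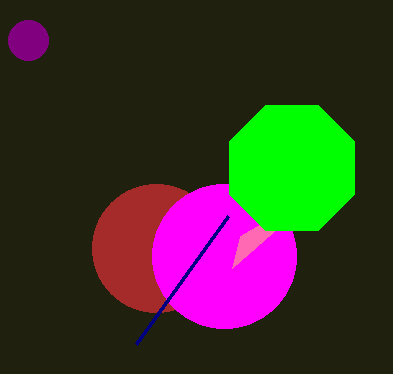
a_1 = 156
b_1 = 248
c_1 = 64
a_2 = 224
b_2 = 256
c_2 = 72
a_3 = 28
b_3 = 40
c_3 = 20
p_4 = 240
q_4 = 236
a_5 = 292
b_5 = 168
c_5 = 68
p_6 = 228
q_6 = 216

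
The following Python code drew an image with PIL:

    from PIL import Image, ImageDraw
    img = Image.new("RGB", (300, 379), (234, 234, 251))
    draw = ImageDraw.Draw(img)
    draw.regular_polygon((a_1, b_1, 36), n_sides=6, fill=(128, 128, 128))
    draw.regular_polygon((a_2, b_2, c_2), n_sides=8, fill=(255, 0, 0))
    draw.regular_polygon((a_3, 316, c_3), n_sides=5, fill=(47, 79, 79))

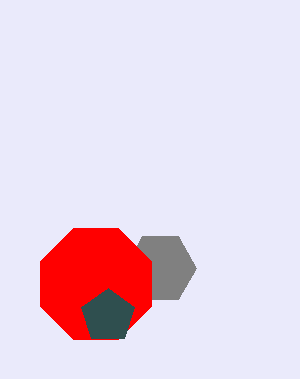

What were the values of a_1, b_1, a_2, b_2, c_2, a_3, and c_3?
a_1 = 160
b_1 = 268
a_2 = 96
b_2 = 284
c_2 = 60
a_3 = 108
c_3 = 28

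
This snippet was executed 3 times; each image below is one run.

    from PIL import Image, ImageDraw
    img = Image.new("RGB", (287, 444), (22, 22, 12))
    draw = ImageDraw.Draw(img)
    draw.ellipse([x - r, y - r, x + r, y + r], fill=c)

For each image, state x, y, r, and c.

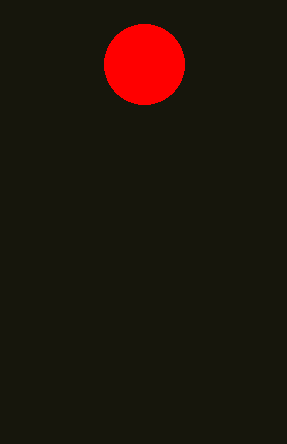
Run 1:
x = 144, y = 64, r = 40, c = 'red'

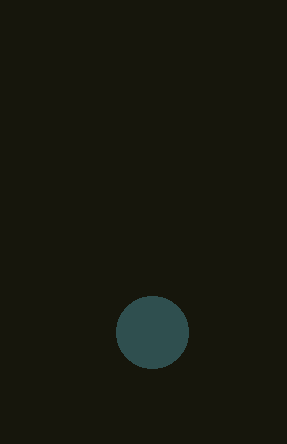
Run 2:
x = 152, y = 332, r = 36, c = 'darkslategray'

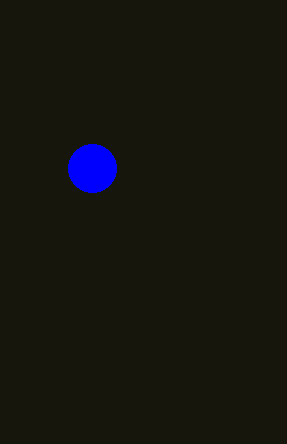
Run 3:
x = 92
y = 168
r = 24
c = 'blue'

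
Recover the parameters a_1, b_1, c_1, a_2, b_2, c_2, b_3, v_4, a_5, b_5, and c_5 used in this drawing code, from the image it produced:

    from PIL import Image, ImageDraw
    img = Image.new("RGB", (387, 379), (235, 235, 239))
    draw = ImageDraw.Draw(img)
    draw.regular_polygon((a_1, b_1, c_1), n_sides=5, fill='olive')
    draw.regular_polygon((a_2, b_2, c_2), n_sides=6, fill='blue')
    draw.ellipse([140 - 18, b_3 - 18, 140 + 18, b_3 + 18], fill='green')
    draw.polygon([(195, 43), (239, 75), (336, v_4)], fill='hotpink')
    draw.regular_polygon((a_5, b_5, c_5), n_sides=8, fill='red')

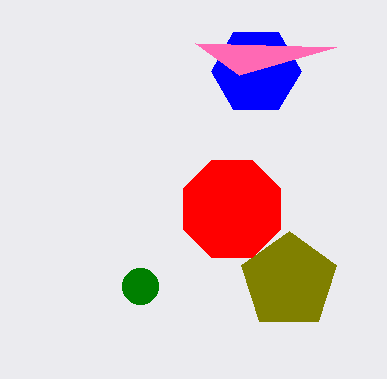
a_1 = 289, b_1 = 281, c_1 = 50, a_2 = 256, b_2 = 71, c_2 = 45, b_3 = 286, v_4 = 47, a_5 = 232, b_5 = 209, c_5 = 53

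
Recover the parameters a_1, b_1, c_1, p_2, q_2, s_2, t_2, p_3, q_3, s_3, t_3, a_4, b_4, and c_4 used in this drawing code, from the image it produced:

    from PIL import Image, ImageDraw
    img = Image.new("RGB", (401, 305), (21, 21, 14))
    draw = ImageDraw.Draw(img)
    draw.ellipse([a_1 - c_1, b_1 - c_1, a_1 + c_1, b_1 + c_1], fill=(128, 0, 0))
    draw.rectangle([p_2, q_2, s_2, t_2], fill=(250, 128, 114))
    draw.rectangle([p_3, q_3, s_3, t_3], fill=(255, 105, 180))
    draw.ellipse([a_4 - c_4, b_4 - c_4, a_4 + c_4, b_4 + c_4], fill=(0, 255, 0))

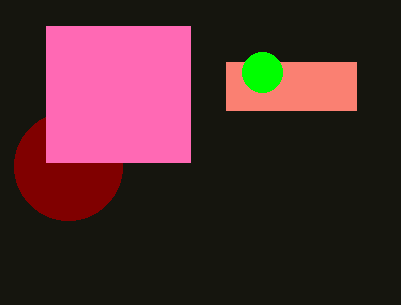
a_1 = 68
b_1 = 166
c_1 = 54
p_2 = 226
q_2 = 62
s_2 = 356
t_2 = 110
p_3 = 46
q_3 = 26
s_3 = 190
t_3 = 162
a_4 = 262
b_4 = 72
c_4 = 20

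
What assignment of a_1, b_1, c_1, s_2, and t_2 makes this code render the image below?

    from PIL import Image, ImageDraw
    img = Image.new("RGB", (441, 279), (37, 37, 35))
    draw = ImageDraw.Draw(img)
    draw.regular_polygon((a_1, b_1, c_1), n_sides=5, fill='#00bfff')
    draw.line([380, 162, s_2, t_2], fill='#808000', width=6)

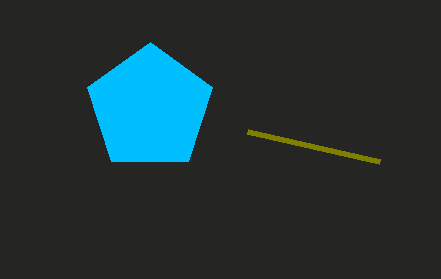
a_1 = 150; b_1 = 108; c_1 = 66; s_2 = 248; t_2 = 132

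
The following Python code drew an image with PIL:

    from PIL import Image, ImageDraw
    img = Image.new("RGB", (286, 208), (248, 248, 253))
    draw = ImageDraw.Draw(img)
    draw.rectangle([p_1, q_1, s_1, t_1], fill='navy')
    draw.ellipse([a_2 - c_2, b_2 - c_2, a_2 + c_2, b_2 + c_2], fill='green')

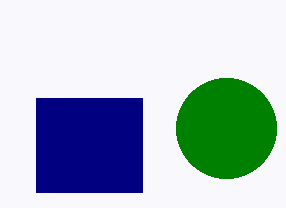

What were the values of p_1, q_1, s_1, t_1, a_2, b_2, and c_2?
p_1 = 36
q_1 = 98
s_1 = 142
t_1 = 192
a_2 = 226
b_2 = 128
c_2 = 50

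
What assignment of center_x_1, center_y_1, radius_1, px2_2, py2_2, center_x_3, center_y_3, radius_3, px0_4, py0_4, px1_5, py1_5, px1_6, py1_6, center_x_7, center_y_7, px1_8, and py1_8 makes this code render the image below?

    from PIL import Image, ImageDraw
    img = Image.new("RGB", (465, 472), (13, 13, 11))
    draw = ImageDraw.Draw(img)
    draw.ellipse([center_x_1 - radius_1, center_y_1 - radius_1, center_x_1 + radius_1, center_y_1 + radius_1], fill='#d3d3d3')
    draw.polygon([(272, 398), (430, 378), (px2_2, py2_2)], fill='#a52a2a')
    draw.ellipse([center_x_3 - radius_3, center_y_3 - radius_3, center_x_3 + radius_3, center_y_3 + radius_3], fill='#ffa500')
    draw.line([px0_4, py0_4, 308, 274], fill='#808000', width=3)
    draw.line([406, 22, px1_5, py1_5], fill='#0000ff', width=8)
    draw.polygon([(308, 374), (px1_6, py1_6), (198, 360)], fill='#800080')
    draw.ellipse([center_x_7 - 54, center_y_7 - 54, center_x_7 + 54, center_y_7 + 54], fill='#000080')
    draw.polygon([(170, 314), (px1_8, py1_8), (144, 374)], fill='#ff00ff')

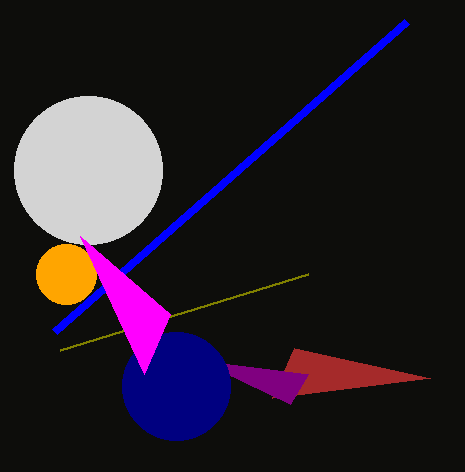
center_x_1 = 88
center_y_1 = 170
radius_1 = 74
px2_2 = 294
py2_2 = 348
center_x_3 = 66
center_y_3 = 274
radius_3 = 30
px0_4 = 60
py0_4 = 350
px1_5 = 54
py1_5 = 332
px1_6 = 290
py1_6 = 404
center_x_7 = 176
center_y_7 = 386
px1_8 = 80
py1_8 = 236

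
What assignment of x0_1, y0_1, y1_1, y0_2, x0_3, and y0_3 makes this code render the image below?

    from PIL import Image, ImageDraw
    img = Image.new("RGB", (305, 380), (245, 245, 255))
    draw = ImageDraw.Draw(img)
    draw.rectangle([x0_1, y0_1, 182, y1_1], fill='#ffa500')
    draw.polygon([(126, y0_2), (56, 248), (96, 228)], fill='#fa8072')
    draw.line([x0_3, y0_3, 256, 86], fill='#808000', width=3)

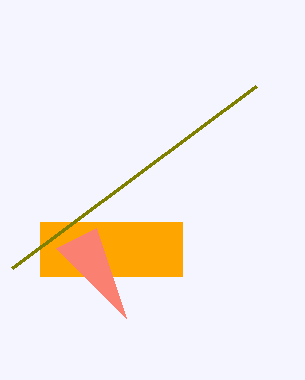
x0_1 = 40, y0_1 = 222, y1_1 = 276, y0_2 = 318, x0_3 = 12, y0_3 = 268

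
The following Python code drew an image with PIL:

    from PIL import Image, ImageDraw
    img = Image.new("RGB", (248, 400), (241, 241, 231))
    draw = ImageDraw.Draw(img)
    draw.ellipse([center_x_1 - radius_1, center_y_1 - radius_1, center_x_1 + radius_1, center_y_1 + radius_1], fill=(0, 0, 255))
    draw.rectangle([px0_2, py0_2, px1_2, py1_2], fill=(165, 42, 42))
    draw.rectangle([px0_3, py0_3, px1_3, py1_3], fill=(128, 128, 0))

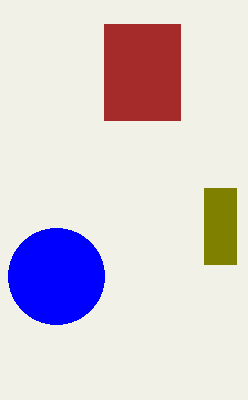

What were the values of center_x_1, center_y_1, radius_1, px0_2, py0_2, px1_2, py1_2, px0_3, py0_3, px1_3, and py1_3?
center_x_1 = 56
center_y_1 = 276
radius_1 = 48
px0_2 = 104
py0_2 = 24
px1_2 = 180
py1_2 = 120
px0_3 = 204
py0_3 = 188
px1_3 = 236
py1_3 = 264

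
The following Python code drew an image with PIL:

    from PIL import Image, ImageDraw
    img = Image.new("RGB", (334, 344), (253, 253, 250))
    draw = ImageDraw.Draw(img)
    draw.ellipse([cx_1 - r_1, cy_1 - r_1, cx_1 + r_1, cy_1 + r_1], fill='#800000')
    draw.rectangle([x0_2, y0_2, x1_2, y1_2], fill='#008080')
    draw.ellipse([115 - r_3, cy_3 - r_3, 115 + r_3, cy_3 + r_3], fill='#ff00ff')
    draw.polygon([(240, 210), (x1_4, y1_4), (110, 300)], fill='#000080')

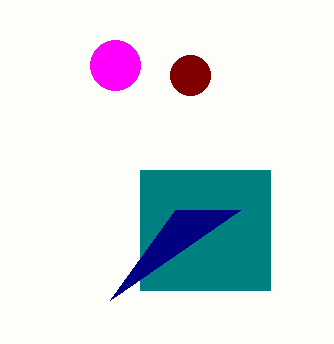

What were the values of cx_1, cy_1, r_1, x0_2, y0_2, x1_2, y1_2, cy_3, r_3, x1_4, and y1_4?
cx_1 = 190
cy_1 = 75
r_1 = 20
x0_2 = 140
y0_2 = 170
x1_2 = 270
y1_2 = 290
cy_3 = 65
r_3 = 25
x1_4 = 175
y1_4 = 210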